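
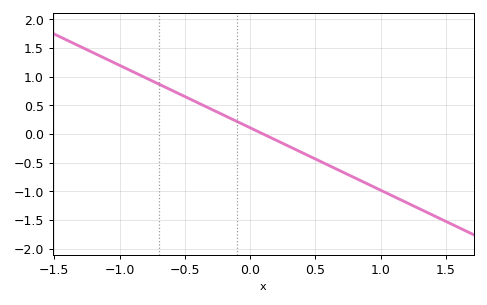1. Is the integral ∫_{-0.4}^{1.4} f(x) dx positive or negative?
negative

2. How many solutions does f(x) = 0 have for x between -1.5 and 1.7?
1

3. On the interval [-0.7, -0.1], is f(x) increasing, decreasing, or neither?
decreasing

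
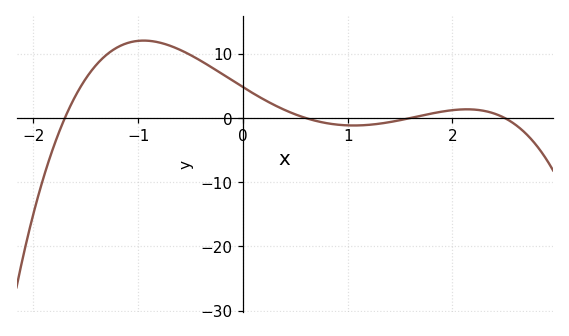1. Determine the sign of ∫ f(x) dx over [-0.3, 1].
positive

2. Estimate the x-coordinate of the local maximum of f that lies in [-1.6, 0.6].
-0.947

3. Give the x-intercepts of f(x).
-1.7, 0.6, 1.6, 2.5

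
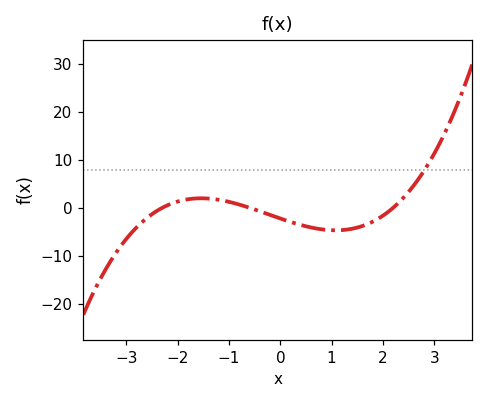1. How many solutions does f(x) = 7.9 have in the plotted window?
1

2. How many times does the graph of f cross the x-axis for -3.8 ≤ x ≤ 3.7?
3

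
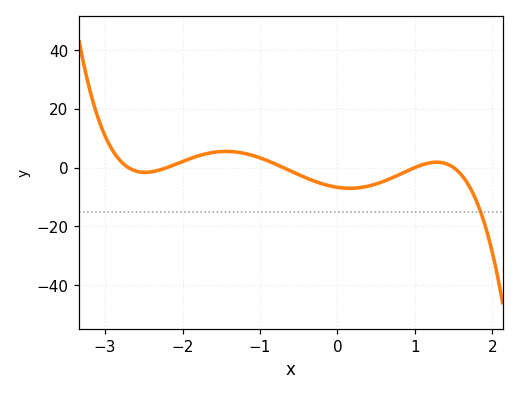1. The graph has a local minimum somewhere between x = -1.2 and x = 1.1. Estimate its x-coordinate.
0.2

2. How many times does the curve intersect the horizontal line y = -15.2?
1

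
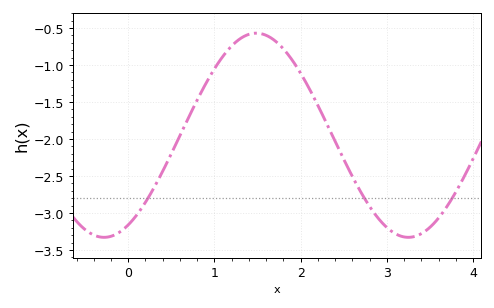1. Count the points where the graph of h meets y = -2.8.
3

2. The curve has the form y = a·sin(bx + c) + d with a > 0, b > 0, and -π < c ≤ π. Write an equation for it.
y = 1.38sin(1.78x - 1.07) - 1.95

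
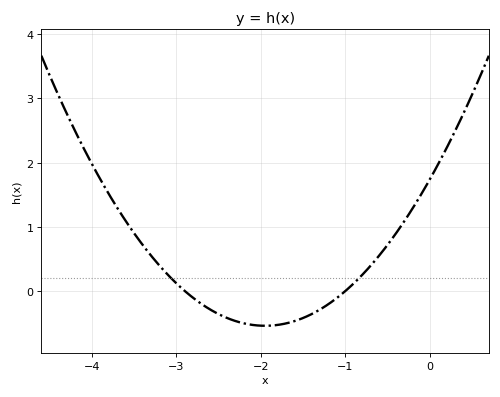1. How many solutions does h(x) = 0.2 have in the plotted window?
2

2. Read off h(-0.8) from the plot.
0.252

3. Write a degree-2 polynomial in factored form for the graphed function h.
y = 0.6(x + 2.9)(x + 1)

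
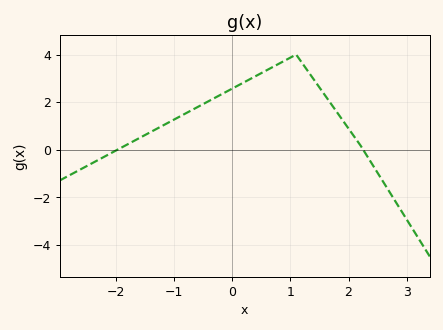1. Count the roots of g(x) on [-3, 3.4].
2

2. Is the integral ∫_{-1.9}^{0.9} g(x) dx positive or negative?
positive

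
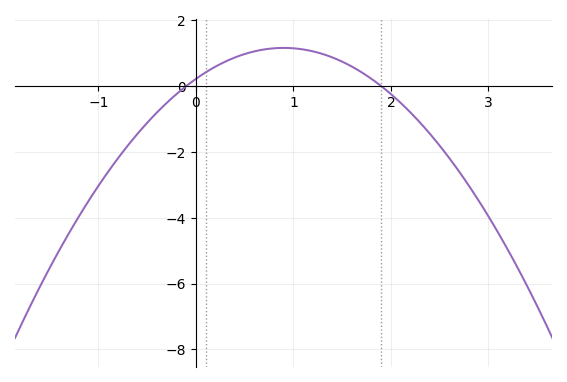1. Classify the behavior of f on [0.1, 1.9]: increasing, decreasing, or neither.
neither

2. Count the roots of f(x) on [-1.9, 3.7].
2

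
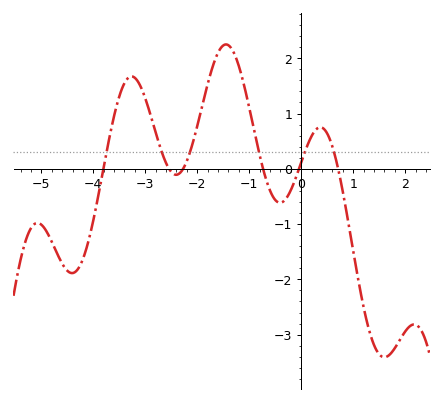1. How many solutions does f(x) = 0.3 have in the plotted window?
6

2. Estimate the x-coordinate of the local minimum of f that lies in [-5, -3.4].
-4.41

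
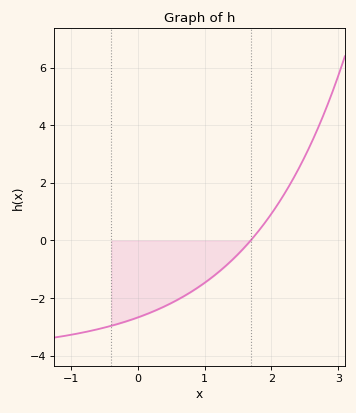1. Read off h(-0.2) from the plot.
-2.8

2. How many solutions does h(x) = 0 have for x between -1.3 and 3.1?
1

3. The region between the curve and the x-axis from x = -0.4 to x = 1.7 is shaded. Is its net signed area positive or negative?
negative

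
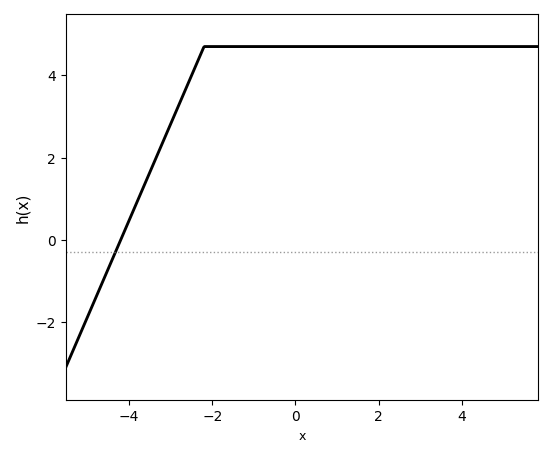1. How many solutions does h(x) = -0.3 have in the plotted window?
1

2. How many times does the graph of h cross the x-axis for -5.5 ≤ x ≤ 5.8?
1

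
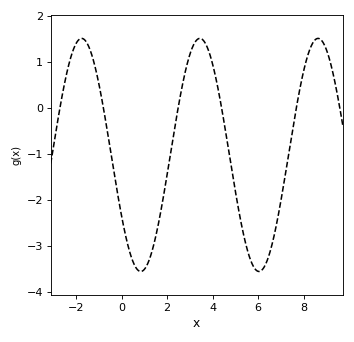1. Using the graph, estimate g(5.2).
-2.4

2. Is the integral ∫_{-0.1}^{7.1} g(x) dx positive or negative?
negative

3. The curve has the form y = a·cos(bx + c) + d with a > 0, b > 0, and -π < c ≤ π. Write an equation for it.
y = 2.53cos(1.2x + 2.1) - 1.02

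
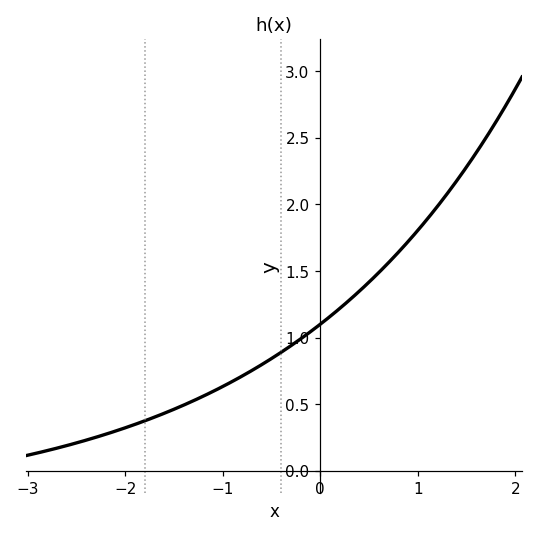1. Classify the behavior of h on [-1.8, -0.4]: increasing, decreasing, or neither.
increasing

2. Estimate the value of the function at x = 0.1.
1.16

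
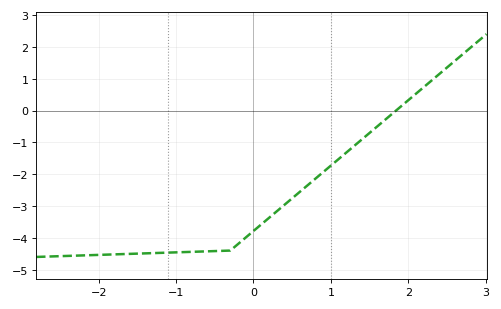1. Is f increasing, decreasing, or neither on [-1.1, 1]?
increasing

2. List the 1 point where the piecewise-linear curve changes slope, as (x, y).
(-0.3, -4.4)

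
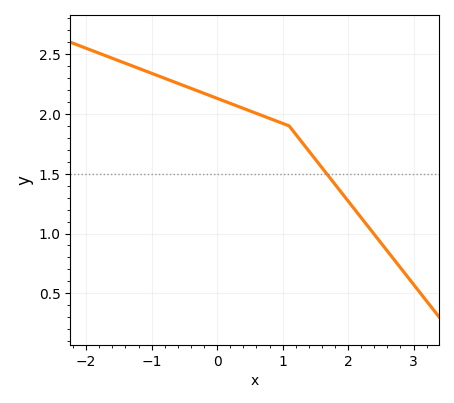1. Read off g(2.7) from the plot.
0.8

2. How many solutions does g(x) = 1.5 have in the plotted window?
1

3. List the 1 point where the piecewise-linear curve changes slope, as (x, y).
(1.1, 1.9)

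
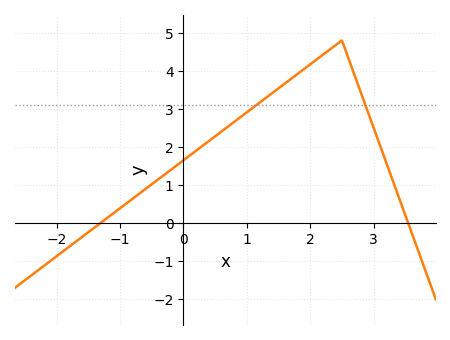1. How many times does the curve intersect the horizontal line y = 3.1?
2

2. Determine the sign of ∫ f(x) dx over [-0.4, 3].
positive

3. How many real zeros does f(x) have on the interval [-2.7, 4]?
2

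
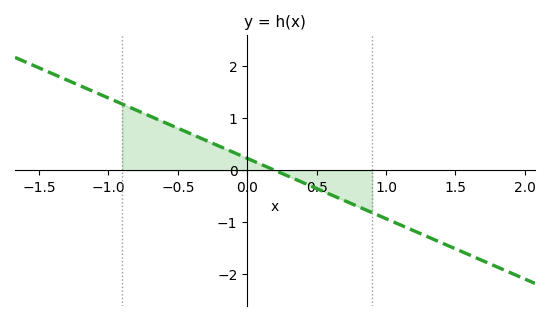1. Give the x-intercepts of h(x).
0.2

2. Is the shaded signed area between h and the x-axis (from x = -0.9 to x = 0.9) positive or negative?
positive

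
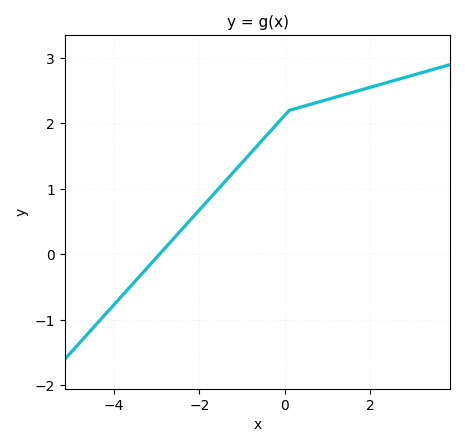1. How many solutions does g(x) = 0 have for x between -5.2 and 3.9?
1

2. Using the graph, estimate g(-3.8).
-0.6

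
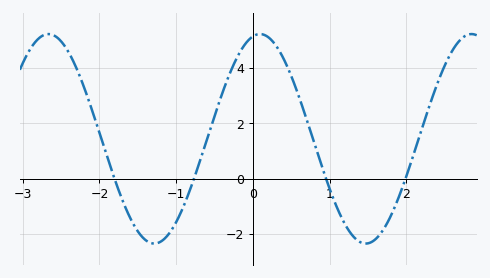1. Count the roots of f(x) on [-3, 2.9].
4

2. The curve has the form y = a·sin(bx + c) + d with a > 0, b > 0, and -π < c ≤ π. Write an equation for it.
y = 3.79sin(2.28x + 1.36) + 1.44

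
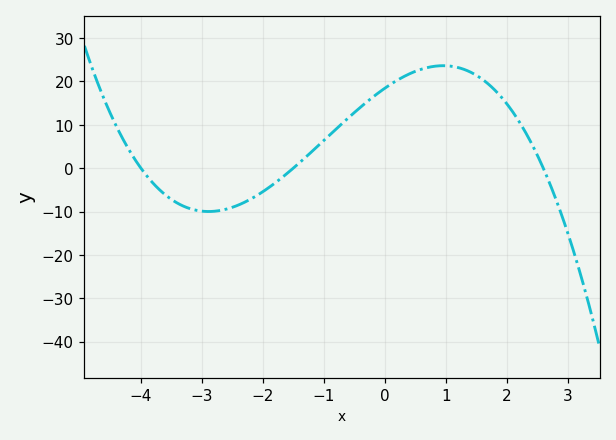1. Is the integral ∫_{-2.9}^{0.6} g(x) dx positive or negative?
positive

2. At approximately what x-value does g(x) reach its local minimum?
-2.8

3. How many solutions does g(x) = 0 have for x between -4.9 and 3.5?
3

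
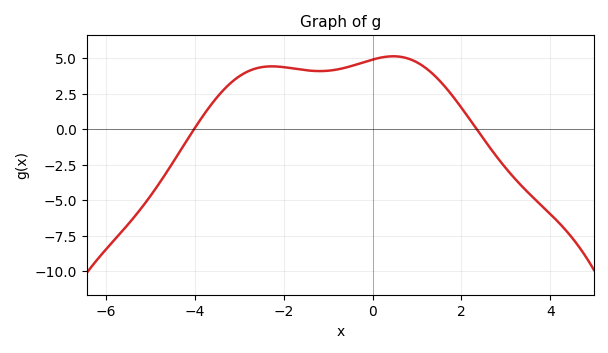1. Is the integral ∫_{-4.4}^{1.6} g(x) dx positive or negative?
positive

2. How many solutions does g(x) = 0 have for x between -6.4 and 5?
2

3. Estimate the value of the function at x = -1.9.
4.33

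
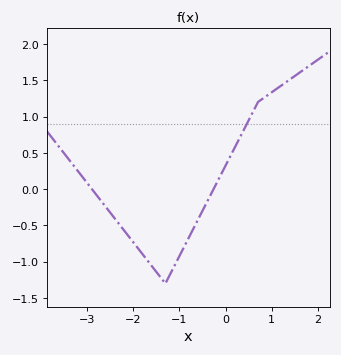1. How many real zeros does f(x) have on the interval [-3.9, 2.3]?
2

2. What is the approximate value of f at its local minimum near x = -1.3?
-1.3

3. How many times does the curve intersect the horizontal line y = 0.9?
1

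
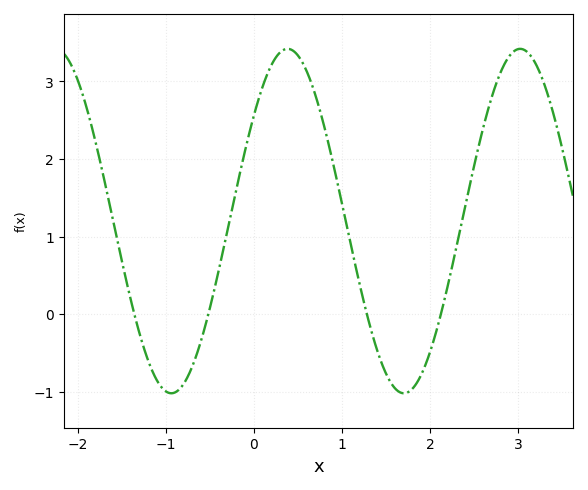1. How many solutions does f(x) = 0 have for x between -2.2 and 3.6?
4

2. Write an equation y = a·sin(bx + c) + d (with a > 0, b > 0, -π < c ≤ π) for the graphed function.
y = 2.22sin(2.4x + 0.66) + 1.2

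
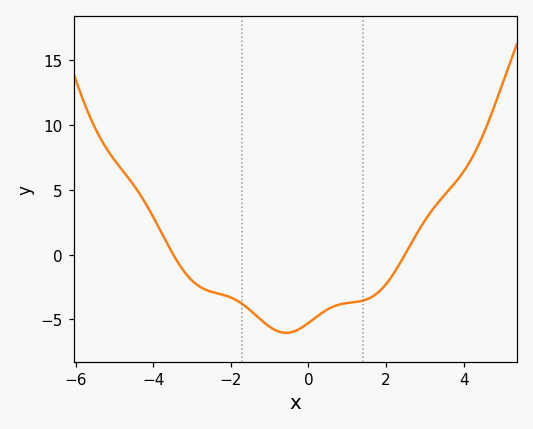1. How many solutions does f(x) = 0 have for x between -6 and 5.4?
2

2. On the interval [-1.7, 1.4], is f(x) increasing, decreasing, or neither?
neither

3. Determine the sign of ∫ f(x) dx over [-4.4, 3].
negative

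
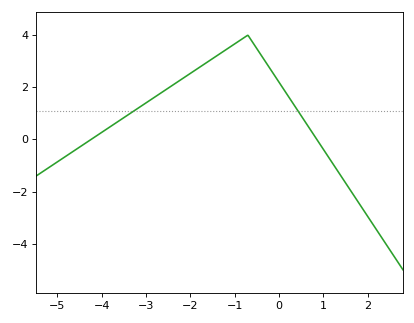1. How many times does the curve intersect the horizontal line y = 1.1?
2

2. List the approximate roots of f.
-4.2, 0.8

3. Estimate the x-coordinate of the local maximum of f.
-0.8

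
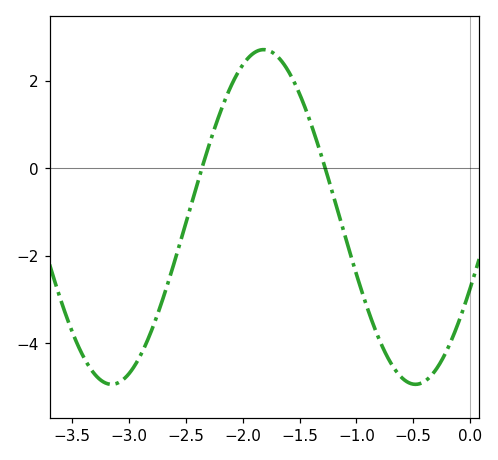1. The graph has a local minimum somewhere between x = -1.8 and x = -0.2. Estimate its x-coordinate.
-0.48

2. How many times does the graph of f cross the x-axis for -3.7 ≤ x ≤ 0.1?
2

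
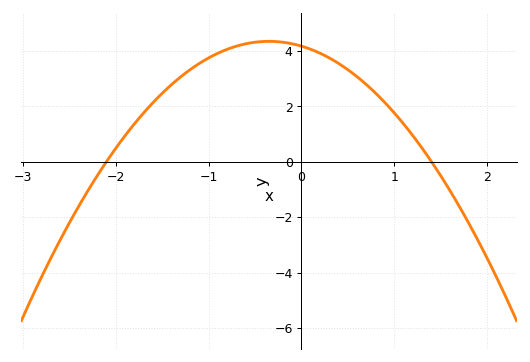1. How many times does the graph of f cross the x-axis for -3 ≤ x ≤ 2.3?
2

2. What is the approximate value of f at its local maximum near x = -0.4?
4.4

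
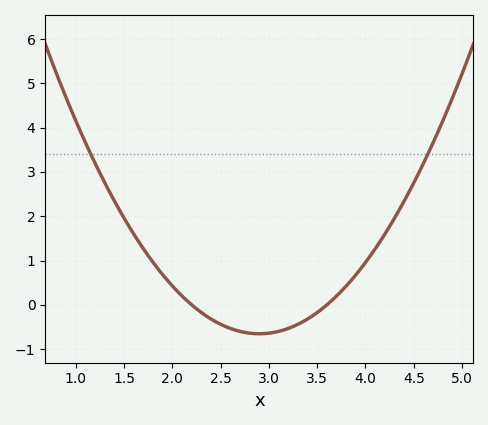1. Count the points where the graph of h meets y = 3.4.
2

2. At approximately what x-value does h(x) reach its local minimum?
2.9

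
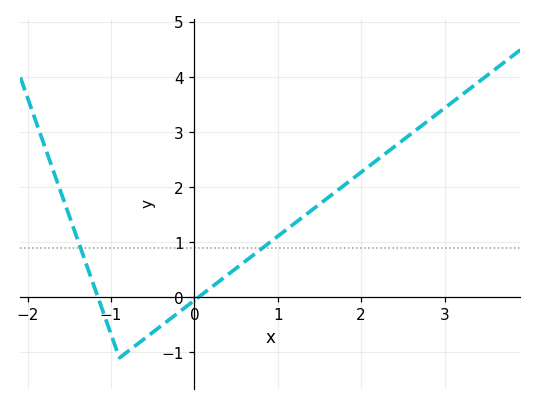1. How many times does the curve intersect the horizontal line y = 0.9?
2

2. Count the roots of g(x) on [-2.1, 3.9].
2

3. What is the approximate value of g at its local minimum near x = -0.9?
-1.1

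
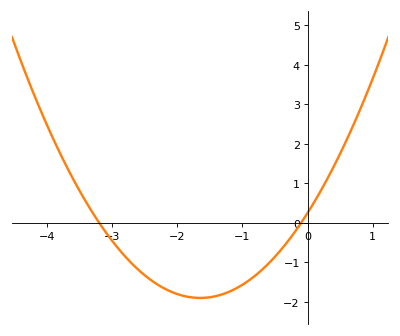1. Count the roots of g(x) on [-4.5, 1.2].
2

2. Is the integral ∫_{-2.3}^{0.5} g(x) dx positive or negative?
negative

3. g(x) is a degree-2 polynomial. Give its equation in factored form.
y = 0.79(x + 3.2)(x + 0.1)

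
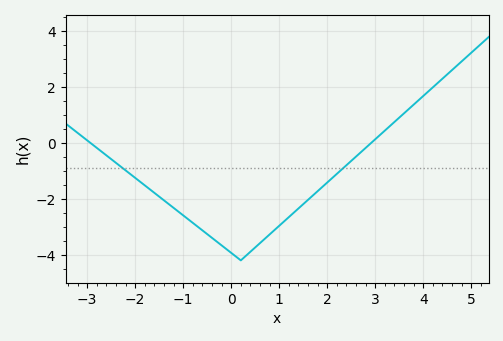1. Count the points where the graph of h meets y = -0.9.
2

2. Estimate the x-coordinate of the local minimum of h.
0.201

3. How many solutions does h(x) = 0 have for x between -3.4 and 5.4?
2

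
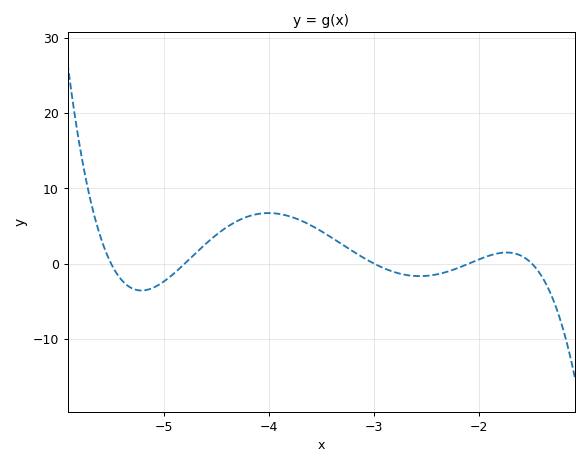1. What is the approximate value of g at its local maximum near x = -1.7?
1.48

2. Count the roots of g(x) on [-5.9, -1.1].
5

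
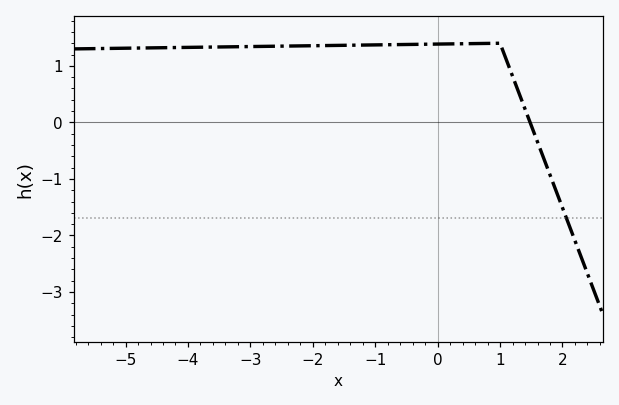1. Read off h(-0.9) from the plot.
1.4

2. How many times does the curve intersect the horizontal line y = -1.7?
1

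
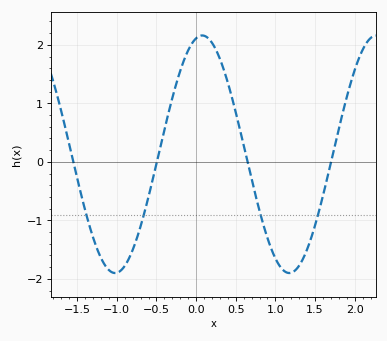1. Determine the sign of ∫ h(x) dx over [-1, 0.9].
positive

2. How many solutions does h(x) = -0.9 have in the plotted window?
4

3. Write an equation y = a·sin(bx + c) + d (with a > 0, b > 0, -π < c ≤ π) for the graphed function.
y = 2.03sin(2.9x + 1.3) + 0.13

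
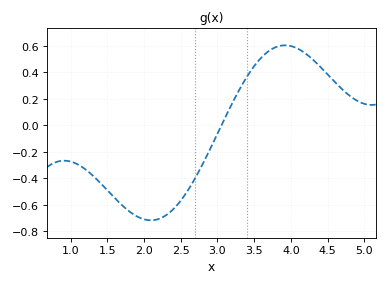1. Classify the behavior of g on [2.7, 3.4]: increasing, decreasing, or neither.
increasing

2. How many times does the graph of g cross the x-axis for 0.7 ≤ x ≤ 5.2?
1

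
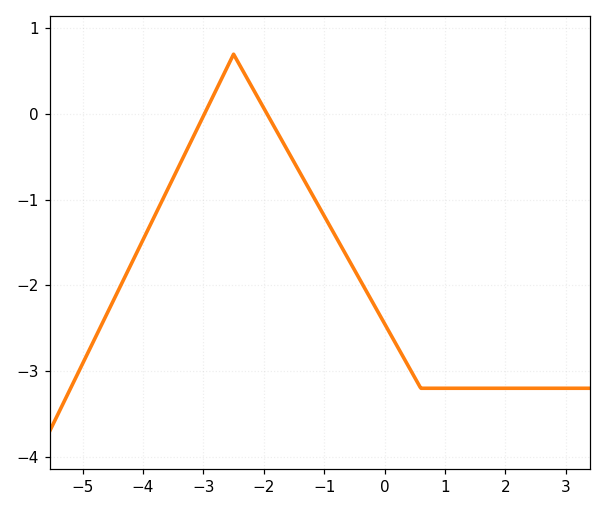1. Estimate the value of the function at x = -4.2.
-1.8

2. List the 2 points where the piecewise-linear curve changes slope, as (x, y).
(-2.5, 0.7); (0.6, -3.2)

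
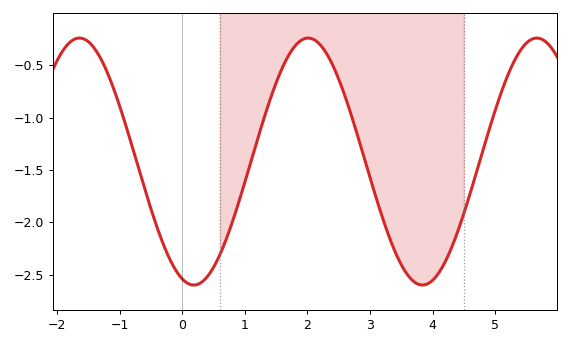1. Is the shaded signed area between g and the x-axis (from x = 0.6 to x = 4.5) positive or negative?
negative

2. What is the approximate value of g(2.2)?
-0.301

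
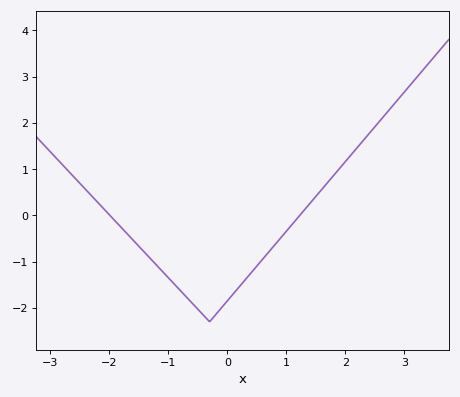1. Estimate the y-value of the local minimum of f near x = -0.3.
-2.3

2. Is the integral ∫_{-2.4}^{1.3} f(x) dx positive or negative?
negative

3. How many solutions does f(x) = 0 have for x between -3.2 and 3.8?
2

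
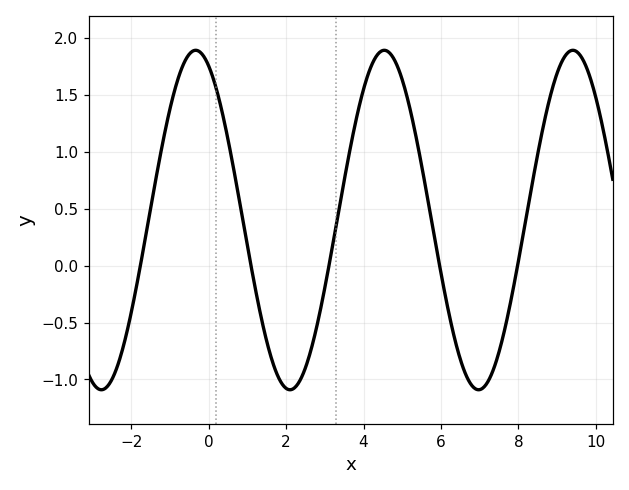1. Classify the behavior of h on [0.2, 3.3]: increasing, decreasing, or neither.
neither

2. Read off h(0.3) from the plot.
1.42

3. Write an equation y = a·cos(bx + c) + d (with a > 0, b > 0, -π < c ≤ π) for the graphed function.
y = 1.49cos(1.29x + 0.432) + 0.4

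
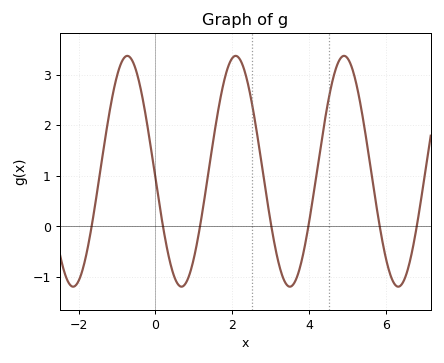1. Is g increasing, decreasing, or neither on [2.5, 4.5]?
neither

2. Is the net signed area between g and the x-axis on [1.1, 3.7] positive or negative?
positive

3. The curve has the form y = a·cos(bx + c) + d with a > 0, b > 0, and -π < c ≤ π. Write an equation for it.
y = 2.28cos(2.2x + 1.6) + 1.09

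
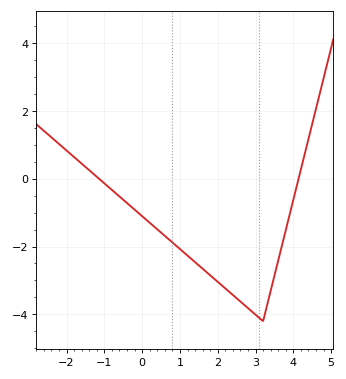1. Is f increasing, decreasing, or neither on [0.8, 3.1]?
decreasing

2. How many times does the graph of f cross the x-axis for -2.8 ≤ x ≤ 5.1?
2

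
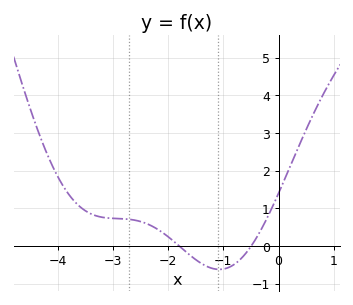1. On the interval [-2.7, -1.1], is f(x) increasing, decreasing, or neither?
decreasing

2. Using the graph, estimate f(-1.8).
-0.002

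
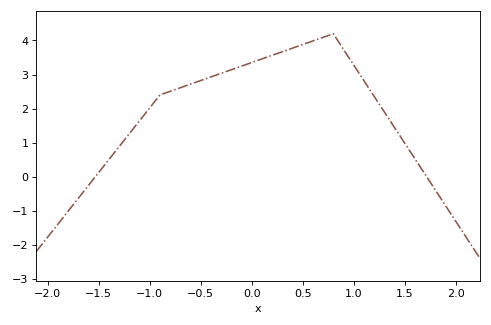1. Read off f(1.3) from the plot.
1.9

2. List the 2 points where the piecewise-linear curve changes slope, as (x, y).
(-0.9, 2.4); (0.8, 4.2)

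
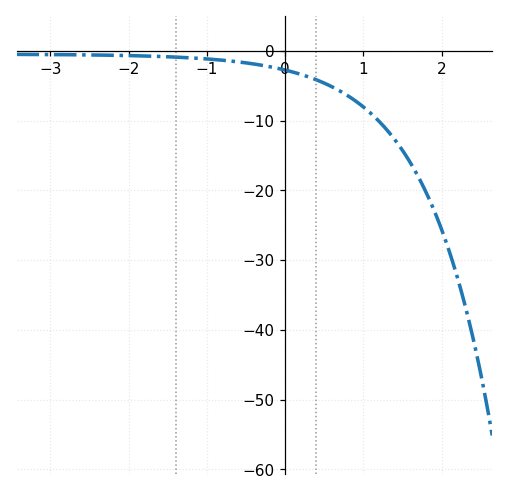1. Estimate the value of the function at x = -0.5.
-1.71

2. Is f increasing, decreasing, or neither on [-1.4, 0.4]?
decreasing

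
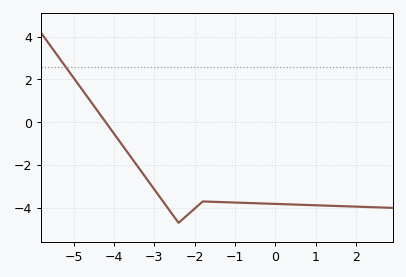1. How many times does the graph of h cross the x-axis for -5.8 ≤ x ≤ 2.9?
1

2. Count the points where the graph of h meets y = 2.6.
1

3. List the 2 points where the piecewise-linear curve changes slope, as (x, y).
(-2.4, -4.7); (-1.8, -3.7)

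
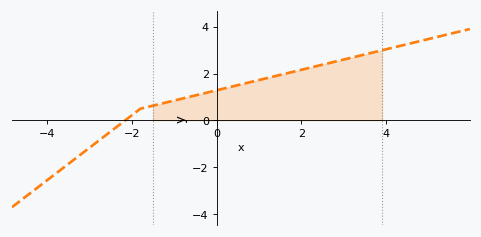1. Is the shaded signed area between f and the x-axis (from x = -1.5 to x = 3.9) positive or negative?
positive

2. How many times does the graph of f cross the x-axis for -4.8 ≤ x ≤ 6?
1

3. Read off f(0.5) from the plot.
1.6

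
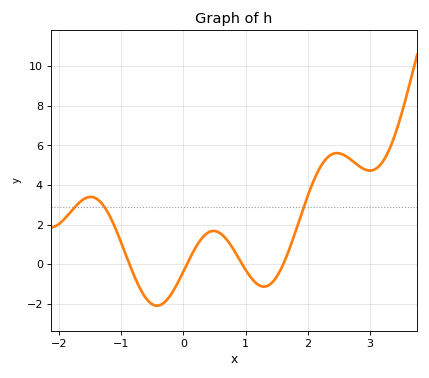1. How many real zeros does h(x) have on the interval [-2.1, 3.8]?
4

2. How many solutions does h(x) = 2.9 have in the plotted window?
3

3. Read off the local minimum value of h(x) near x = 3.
4.73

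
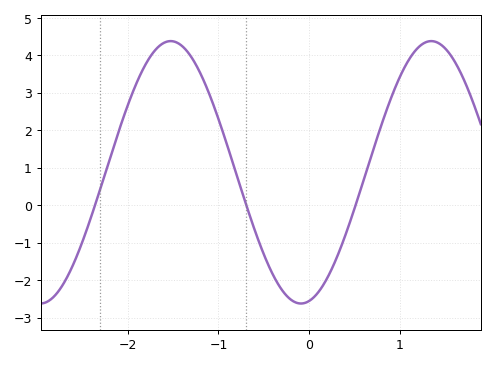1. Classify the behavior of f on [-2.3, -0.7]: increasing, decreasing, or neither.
neither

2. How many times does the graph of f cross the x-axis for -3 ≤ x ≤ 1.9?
3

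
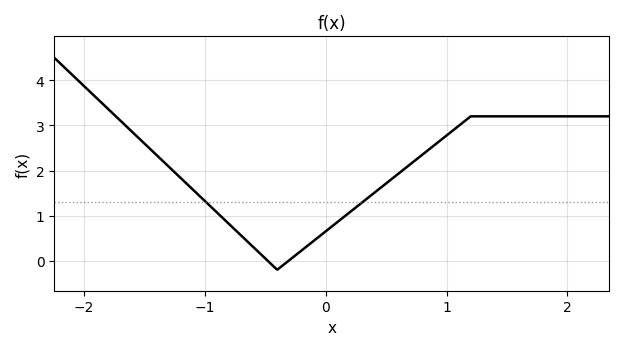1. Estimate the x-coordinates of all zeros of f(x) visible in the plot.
-0.5, -0.3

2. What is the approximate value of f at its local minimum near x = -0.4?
-0.2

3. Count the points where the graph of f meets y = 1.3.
2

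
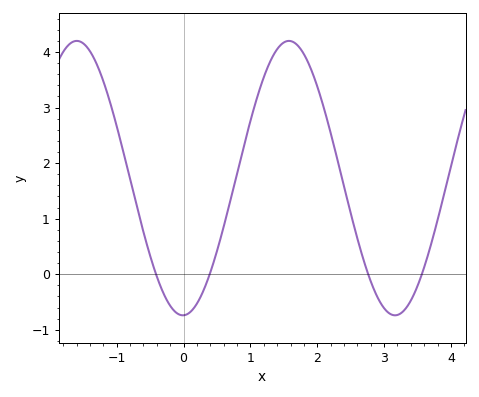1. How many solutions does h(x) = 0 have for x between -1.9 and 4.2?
4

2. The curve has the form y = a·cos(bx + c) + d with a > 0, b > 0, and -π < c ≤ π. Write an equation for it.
y = 2.47cos(1.98x - 3.12) + 1.73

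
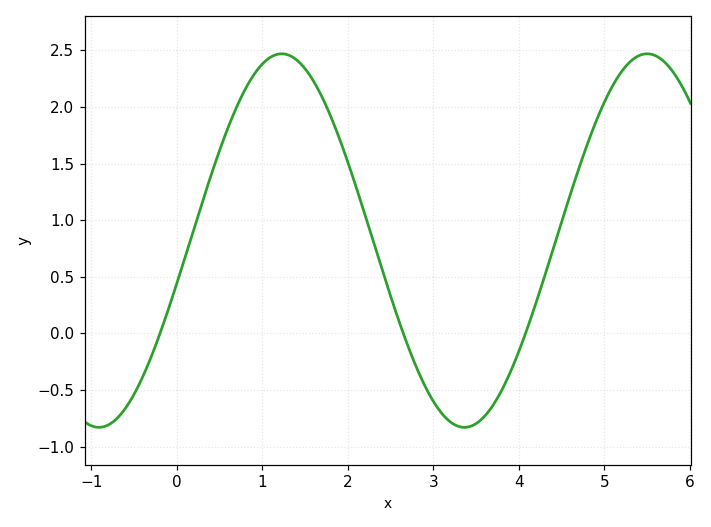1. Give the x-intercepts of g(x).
-0.2, 2.6, 4.1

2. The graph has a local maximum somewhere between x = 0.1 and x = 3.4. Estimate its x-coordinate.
1.2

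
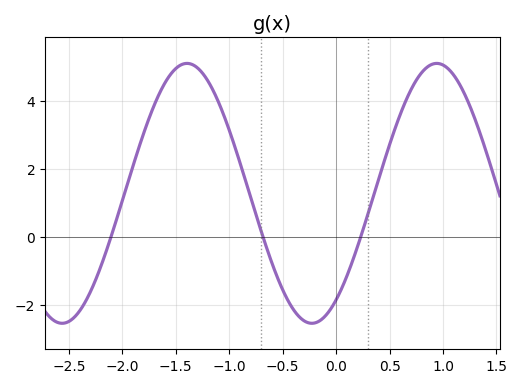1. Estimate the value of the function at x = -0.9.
2.19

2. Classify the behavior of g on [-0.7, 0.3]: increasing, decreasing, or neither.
neither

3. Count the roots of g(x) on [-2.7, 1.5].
3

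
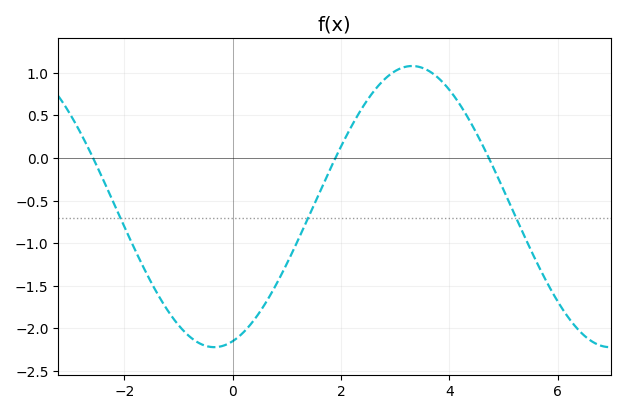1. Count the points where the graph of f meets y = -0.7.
3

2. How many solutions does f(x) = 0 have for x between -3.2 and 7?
3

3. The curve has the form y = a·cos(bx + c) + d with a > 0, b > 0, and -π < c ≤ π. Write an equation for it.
y = 1.65cos(0.86x - 2.85) - 0.57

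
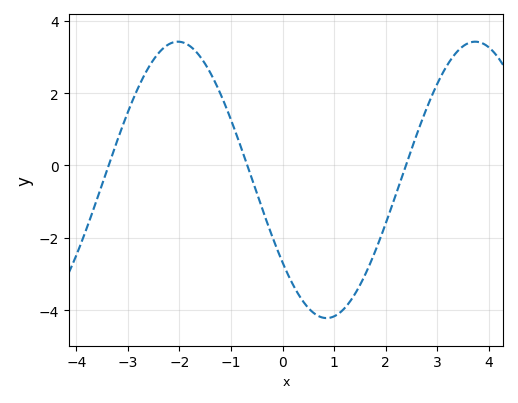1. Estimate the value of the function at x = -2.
3.4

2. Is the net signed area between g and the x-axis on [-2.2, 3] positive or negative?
negative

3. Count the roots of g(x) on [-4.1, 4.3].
3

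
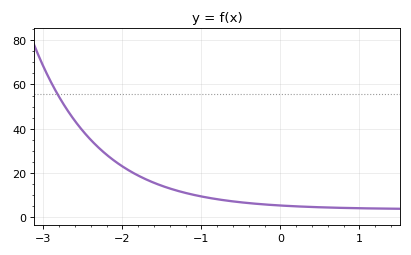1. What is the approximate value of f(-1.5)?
14.3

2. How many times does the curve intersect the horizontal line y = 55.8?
1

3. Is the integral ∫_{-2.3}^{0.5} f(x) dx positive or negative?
positive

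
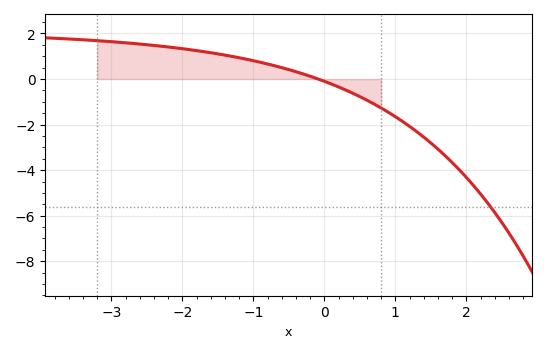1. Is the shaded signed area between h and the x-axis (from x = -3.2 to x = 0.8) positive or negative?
positive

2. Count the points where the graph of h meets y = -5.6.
1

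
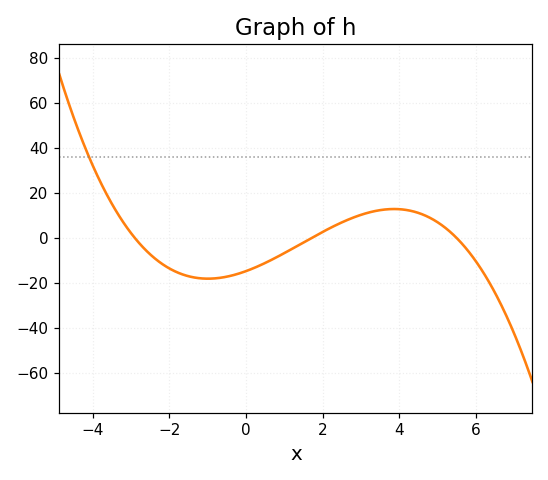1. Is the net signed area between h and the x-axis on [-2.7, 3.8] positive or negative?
negative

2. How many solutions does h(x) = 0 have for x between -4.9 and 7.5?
3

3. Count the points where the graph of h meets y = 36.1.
1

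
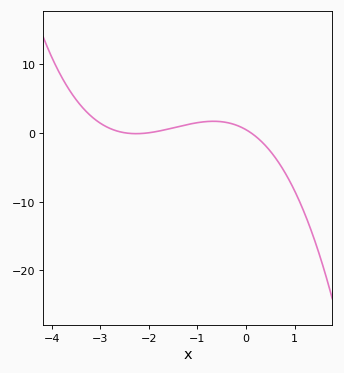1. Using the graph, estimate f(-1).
1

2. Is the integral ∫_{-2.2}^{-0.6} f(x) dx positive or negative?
positive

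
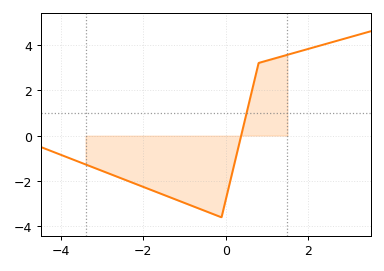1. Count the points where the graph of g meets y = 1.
1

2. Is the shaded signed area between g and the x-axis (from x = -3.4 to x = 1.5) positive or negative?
negative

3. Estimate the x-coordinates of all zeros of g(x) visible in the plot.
0.376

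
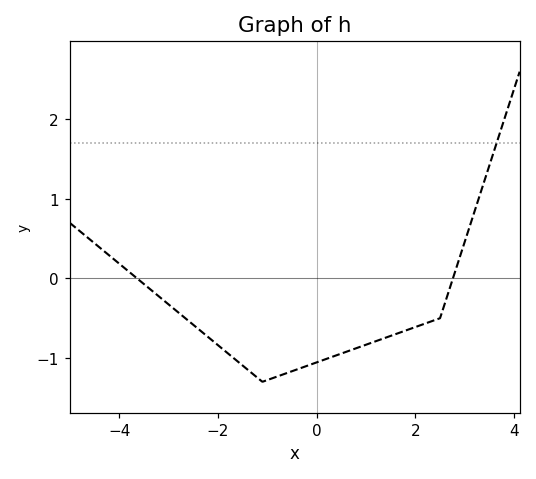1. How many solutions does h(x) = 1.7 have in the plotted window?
1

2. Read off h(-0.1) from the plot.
-1.1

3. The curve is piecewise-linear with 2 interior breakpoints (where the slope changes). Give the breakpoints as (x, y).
(-1.1, -1.3); (2.5, -0.5)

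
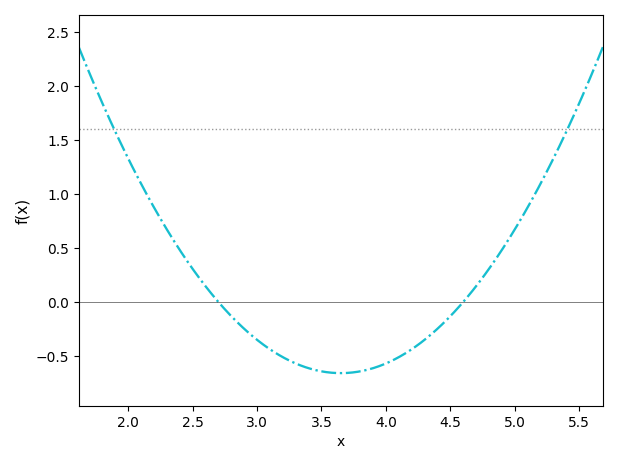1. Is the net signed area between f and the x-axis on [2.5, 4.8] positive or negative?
negative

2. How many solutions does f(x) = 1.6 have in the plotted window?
2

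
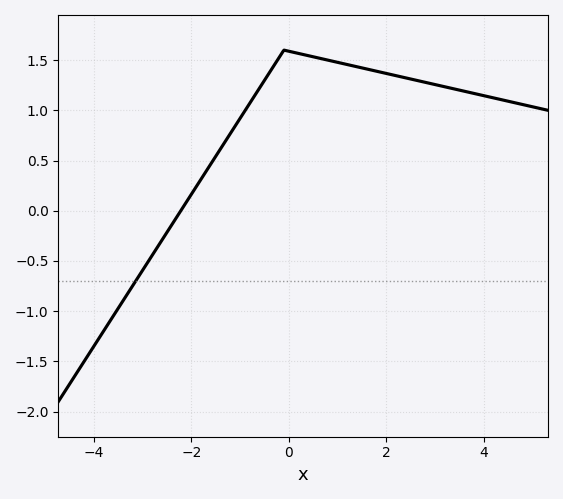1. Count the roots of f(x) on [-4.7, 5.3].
1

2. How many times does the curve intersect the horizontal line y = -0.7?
1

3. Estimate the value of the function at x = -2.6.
-0.3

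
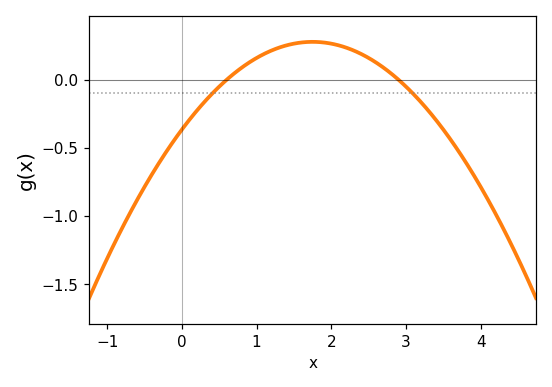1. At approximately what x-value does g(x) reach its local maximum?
1.75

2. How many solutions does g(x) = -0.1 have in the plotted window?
2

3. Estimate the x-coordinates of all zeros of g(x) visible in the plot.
0.6, 2.9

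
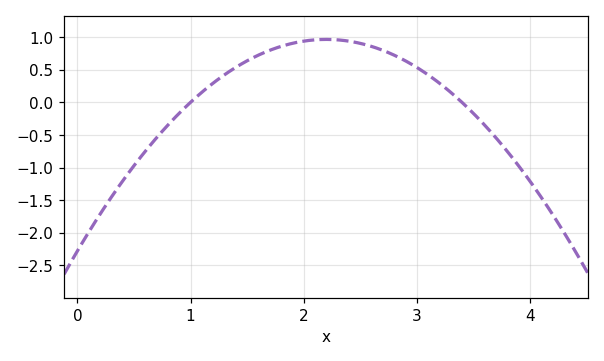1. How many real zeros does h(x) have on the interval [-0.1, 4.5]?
2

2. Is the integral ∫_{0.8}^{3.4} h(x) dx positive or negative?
positive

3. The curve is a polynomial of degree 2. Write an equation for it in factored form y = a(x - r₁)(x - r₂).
y = -0.67(x - 1)(x - 3.4)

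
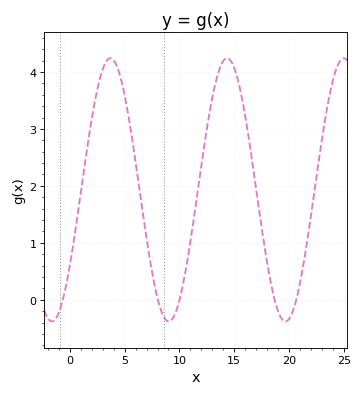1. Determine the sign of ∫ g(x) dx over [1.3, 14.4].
positive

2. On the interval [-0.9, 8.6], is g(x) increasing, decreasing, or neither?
neither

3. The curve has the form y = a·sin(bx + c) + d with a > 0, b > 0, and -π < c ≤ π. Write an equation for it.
y = 2.31sin(0.59x - 0.61) + 1.93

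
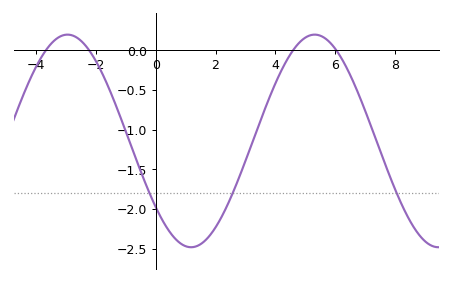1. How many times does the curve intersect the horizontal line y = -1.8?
3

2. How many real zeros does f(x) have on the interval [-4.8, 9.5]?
4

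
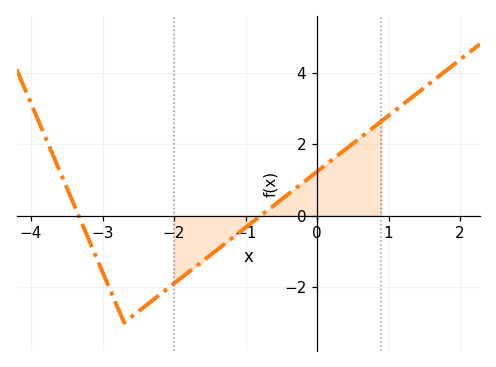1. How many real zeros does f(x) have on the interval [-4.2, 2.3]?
2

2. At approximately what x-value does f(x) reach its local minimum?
-2.7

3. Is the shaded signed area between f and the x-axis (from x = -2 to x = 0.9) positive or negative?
positive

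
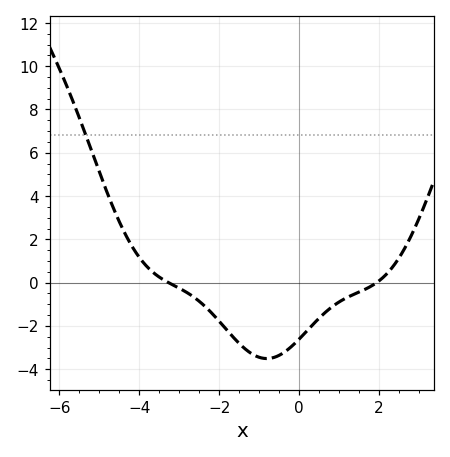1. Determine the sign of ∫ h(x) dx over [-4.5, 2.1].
negative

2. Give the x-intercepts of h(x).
-3.27, 1.94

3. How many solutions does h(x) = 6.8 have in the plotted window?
1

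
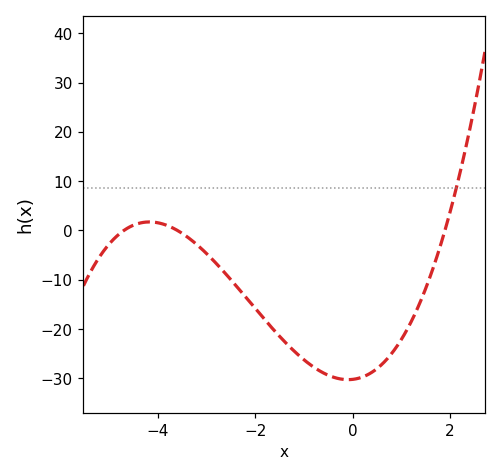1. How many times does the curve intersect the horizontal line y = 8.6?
1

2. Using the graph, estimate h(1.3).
-16.6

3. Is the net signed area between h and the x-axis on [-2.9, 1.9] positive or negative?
negative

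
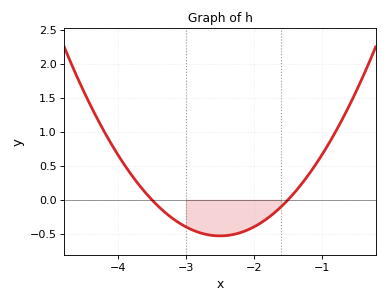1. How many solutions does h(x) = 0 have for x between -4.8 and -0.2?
2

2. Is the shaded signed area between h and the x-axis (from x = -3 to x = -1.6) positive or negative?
negative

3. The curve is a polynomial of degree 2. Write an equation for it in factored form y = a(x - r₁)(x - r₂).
y = 0.53(x + 3.5)(x + 1.5)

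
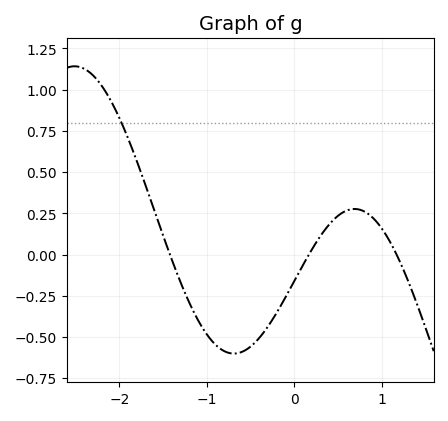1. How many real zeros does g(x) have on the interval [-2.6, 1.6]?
3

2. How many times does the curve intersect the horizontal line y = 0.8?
1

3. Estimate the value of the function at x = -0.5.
-0.559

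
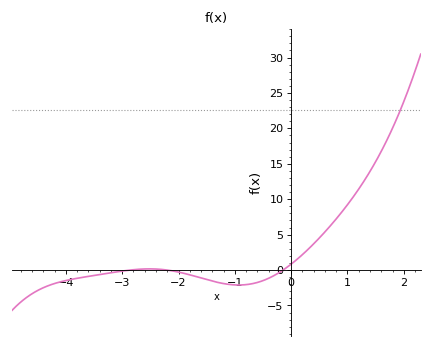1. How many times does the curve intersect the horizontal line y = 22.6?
1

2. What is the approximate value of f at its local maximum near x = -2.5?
0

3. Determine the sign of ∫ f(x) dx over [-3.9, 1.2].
positive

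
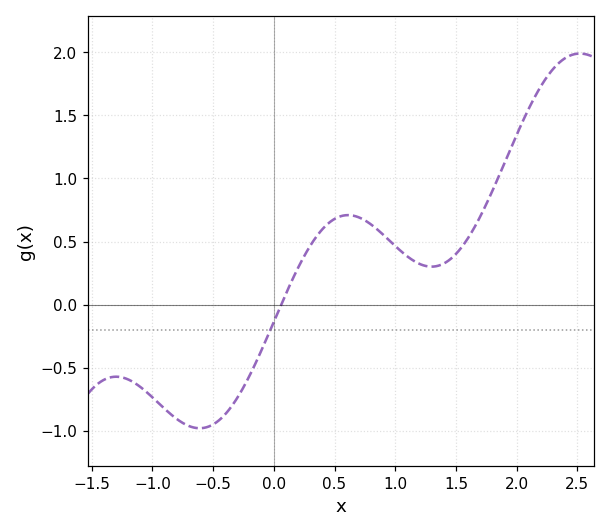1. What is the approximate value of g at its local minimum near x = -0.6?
-0.978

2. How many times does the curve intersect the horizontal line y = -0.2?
1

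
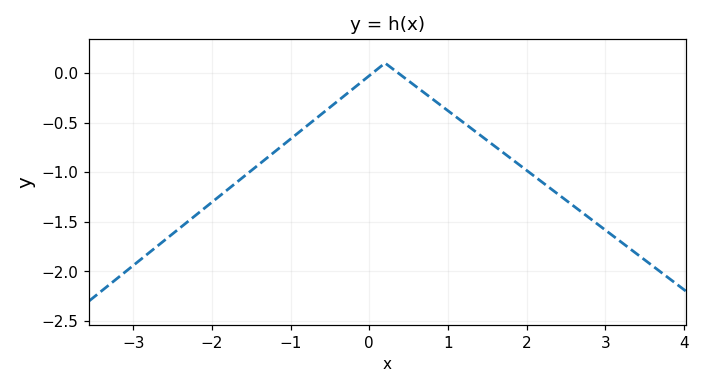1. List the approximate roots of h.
0, 0.4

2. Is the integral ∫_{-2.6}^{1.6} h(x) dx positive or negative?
negative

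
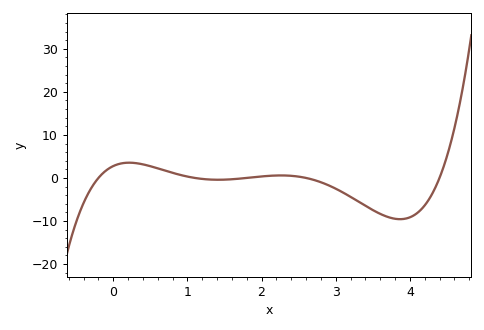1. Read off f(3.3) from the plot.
-5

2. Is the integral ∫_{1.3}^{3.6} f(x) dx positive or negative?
negative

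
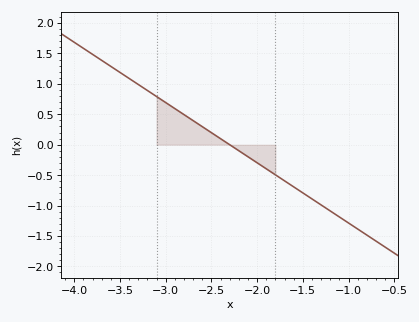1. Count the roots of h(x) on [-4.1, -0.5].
1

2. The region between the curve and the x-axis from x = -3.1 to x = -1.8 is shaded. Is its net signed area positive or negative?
positive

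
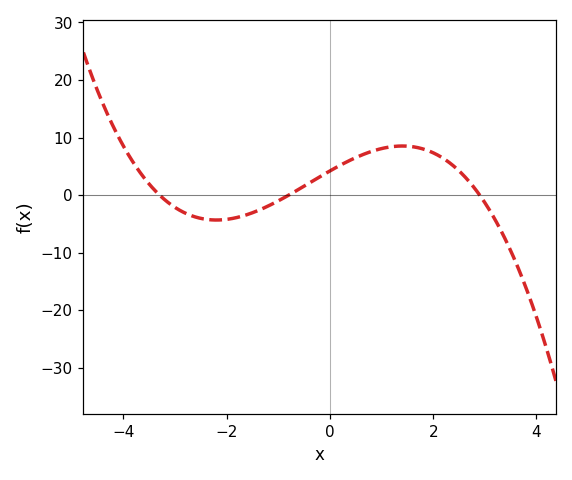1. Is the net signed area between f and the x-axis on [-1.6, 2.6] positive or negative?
positive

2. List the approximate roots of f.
-3.2, -0.8, 2.8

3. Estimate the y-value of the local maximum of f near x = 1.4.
9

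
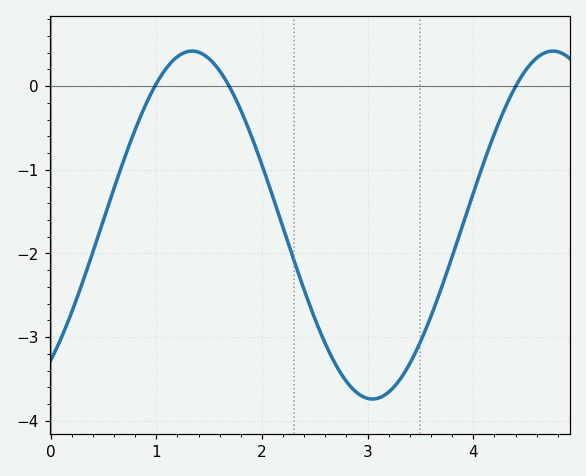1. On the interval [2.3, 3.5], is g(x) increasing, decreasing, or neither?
neither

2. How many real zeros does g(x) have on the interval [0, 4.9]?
3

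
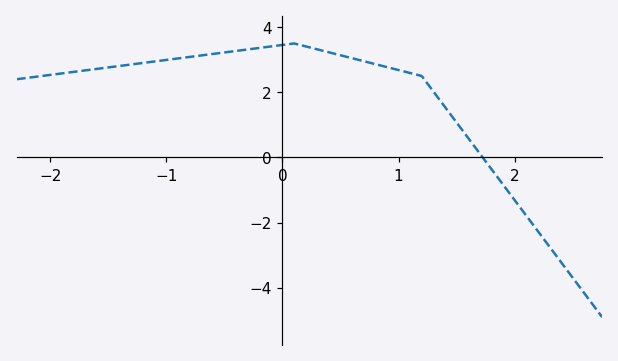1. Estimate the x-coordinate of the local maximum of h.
0.101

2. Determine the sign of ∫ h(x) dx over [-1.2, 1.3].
positive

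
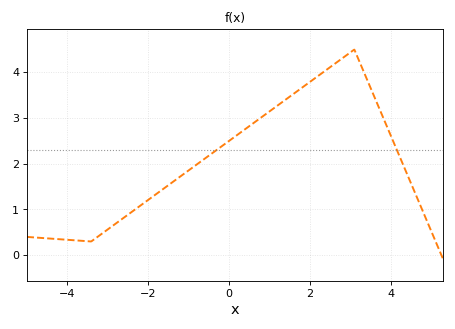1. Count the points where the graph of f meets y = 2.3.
2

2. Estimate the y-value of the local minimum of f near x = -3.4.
0.3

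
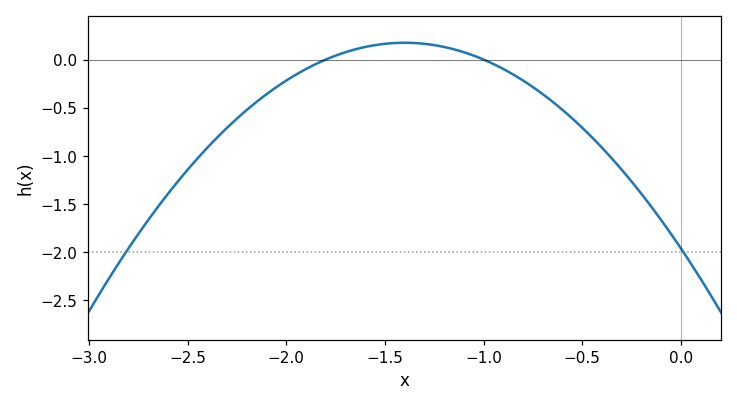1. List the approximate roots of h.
-1.8, -1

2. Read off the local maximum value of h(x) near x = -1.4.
0.15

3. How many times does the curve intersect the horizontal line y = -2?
2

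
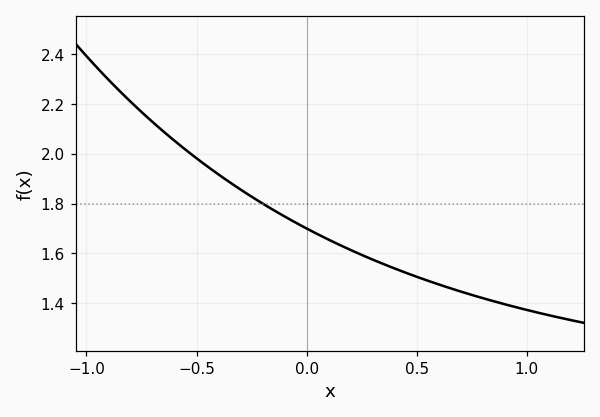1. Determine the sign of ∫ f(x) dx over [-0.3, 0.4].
positive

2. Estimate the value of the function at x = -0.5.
1.98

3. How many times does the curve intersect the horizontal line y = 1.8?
1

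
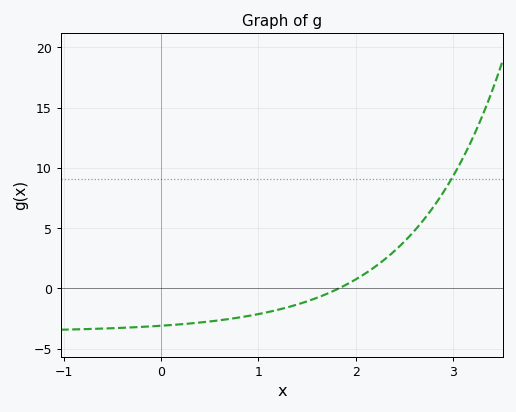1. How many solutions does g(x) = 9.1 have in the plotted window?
1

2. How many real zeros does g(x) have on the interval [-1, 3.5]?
1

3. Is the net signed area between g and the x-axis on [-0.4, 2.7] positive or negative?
negative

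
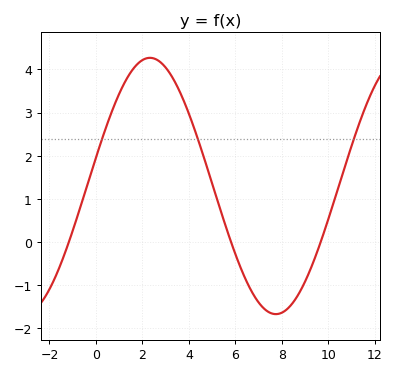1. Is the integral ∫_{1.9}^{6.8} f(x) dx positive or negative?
positive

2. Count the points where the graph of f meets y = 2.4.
3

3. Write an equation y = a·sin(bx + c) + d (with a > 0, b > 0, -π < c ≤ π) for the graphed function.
y = 2.97sin(0.58x + 0.222) + 1.3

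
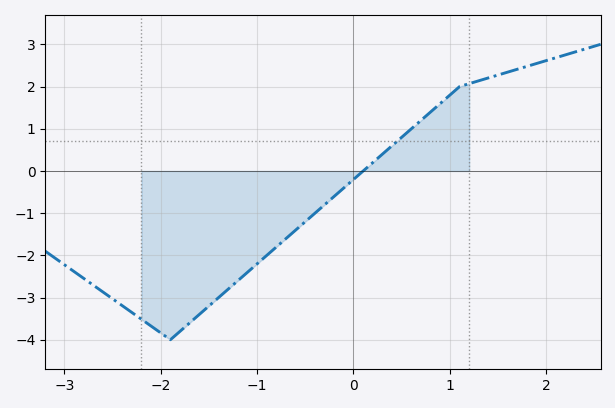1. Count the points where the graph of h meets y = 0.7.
1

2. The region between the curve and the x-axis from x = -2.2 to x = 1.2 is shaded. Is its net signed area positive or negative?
negative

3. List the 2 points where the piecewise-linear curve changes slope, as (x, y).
(-1.9, -4); (1.1, 2)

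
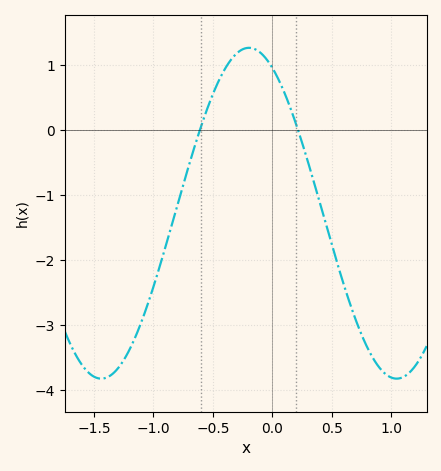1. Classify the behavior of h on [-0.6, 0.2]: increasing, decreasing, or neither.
neither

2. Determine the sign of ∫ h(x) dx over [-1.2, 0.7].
negative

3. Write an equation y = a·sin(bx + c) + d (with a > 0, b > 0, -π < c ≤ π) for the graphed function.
y = 2.54sin(2.53x + 2.07) - 1.28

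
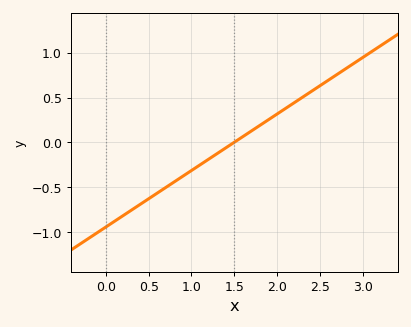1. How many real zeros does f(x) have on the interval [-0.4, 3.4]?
1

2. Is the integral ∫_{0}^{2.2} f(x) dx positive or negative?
negative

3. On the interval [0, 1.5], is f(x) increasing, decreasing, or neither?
increasing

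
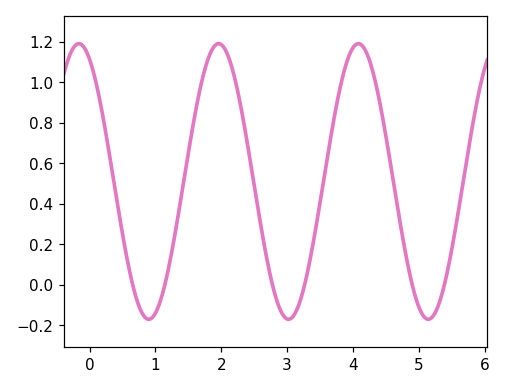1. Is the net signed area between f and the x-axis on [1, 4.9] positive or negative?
positive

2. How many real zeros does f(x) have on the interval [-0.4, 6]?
6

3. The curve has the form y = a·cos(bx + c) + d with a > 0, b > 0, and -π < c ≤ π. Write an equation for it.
y = 0.68cos(2.96x + 0.482) + 0.51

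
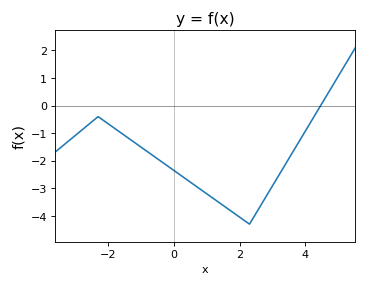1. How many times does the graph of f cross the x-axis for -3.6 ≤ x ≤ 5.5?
1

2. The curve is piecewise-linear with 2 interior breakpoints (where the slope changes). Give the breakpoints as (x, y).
(-2.3, -0.4); (2.3, -4.3)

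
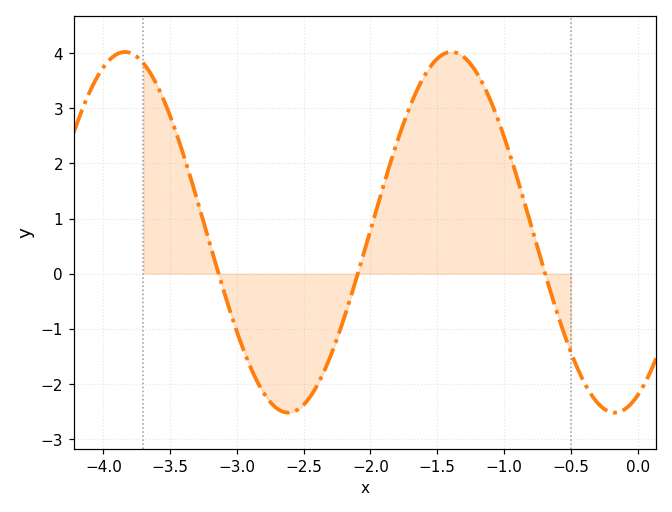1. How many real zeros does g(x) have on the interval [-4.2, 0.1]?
3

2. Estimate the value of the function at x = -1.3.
3.9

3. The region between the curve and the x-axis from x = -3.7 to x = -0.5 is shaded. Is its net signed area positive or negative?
positive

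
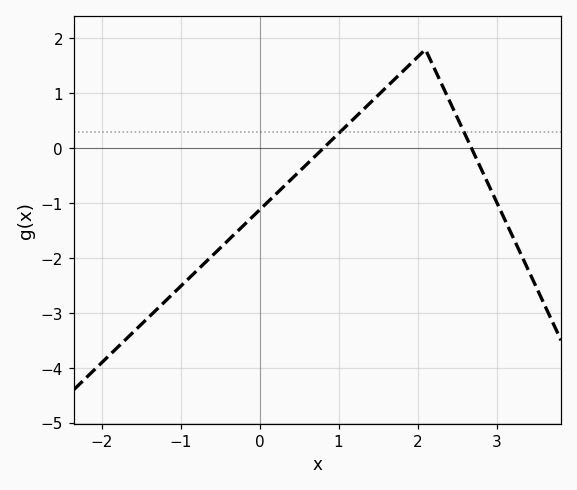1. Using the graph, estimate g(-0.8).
-2.2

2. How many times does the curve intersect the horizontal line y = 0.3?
2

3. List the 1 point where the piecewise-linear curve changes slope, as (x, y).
(2.1, 1.8)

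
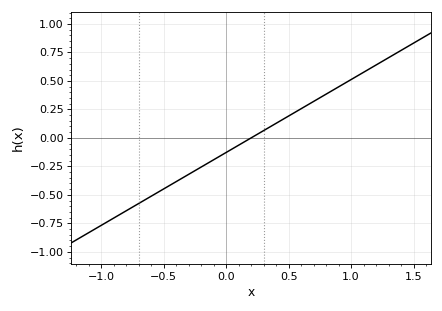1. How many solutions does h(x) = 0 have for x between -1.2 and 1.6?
1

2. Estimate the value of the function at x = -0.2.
-0.25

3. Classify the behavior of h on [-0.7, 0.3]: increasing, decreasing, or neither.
increasing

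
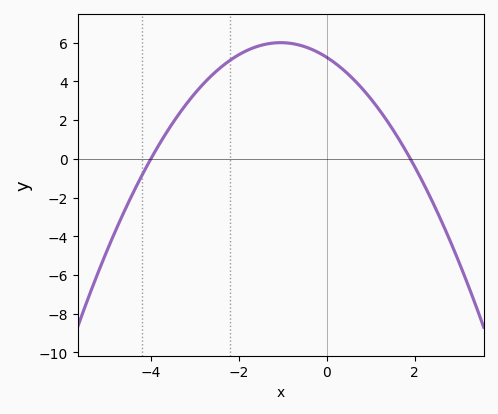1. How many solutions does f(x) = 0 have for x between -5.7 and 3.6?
2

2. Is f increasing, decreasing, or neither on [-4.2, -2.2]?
increasing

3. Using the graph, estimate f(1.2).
2.51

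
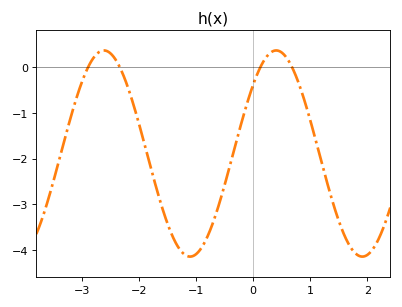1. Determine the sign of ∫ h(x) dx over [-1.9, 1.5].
negative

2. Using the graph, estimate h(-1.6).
-3.06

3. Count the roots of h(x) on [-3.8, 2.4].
4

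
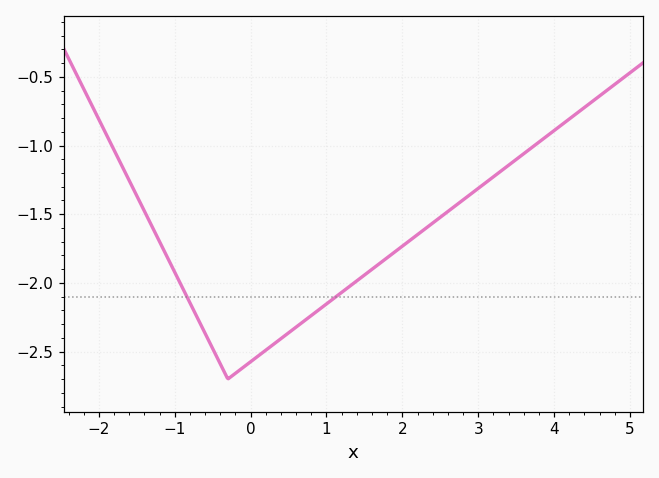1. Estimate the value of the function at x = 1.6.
-1.9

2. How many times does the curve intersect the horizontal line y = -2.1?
2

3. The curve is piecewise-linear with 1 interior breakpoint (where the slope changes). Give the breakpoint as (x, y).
(-0.3, -2.7)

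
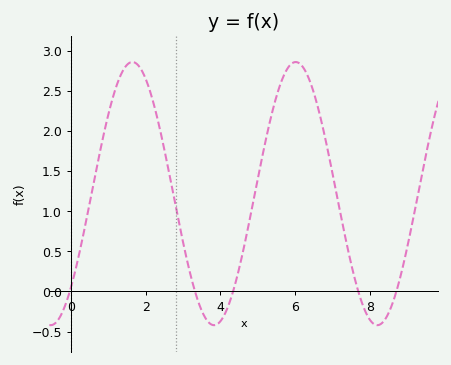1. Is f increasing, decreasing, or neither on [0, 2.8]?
neither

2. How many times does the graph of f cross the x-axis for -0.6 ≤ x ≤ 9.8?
5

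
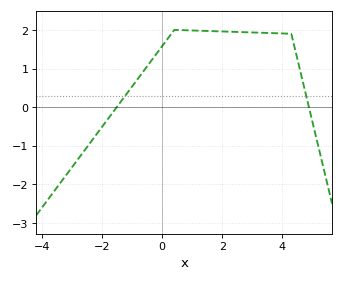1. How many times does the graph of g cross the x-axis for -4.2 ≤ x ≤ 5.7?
2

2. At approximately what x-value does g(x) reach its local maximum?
0.4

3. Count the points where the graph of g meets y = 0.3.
2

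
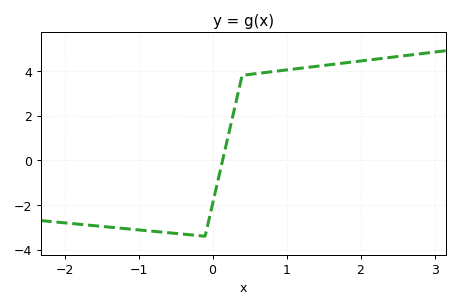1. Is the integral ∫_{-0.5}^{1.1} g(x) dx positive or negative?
positive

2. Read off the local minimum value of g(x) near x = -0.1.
-3.4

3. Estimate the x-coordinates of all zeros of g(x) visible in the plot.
0.136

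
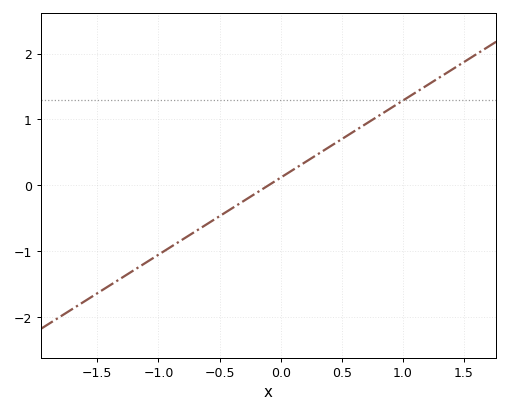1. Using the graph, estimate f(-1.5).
-1.6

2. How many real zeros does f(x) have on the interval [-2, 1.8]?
1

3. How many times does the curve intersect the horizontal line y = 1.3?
1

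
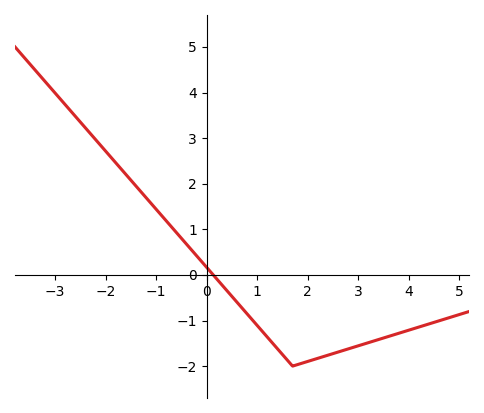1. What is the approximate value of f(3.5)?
-1.38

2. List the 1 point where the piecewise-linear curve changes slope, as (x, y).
(1.7, -2)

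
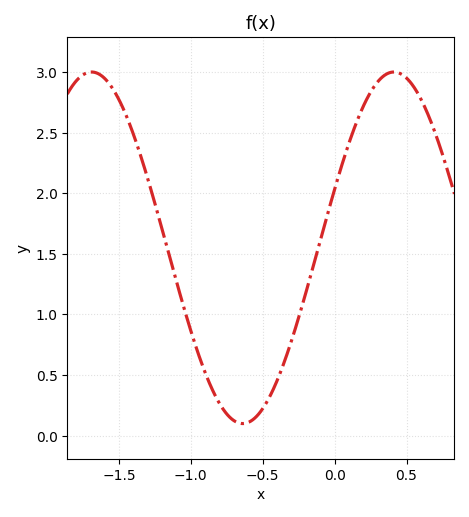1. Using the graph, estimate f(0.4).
3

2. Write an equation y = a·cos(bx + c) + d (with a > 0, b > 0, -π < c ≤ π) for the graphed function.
y = 1.45cos(3x - 1.2) + 1.55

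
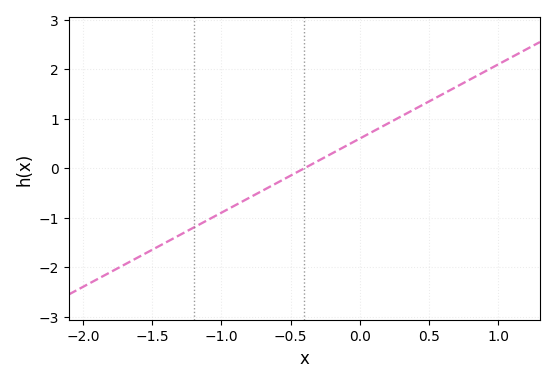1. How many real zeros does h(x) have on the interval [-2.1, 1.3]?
1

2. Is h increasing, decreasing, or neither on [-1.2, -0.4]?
increasing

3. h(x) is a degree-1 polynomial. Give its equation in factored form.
y = 1.5(x + 0.4)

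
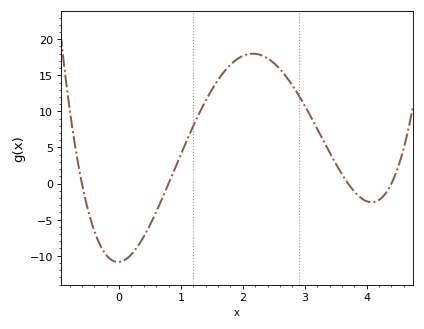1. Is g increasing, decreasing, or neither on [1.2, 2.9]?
neither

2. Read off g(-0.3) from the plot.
-8.5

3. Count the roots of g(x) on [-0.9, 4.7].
4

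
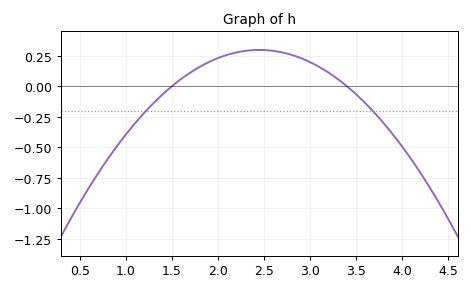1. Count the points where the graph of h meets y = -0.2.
2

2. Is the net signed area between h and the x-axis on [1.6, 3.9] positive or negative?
positive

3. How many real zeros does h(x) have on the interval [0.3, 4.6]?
2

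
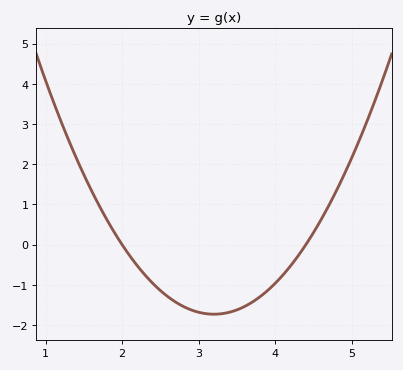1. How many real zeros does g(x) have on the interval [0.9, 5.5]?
2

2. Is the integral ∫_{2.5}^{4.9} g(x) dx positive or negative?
negative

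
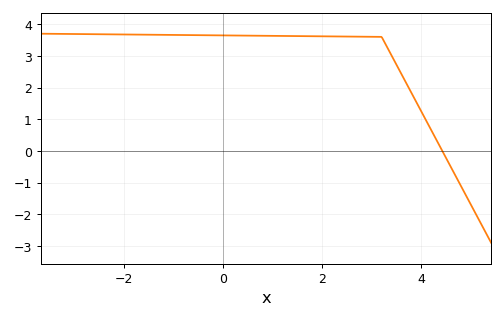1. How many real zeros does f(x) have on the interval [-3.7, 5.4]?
1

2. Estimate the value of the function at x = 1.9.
3.6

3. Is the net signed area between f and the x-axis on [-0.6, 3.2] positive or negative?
positive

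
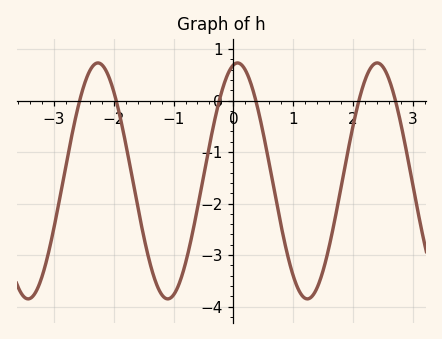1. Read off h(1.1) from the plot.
-3.7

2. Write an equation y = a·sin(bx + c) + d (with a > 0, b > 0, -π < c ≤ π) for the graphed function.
y = 2.29sin(2.7x + 1.4) - 1.56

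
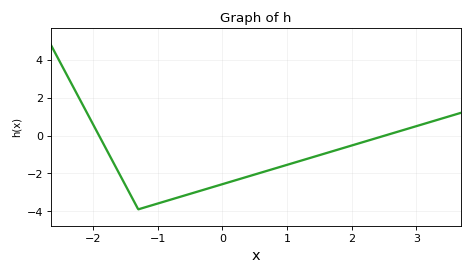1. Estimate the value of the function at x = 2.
-0.53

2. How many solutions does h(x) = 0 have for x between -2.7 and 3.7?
2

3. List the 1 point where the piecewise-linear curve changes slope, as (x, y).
(-1.3, -3.9)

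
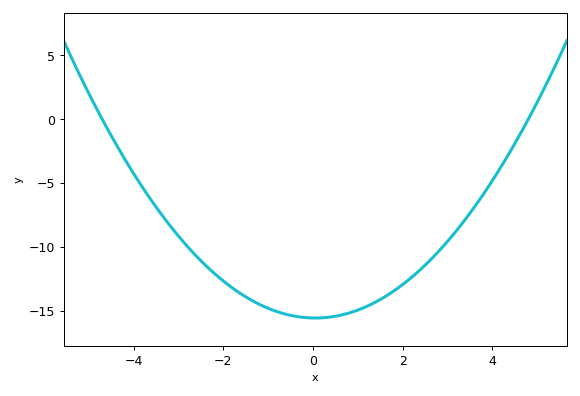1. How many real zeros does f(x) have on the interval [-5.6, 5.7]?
2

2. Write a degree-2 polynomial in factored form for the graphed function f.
y = 0.69(x + 4.7)(x - 4.8)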